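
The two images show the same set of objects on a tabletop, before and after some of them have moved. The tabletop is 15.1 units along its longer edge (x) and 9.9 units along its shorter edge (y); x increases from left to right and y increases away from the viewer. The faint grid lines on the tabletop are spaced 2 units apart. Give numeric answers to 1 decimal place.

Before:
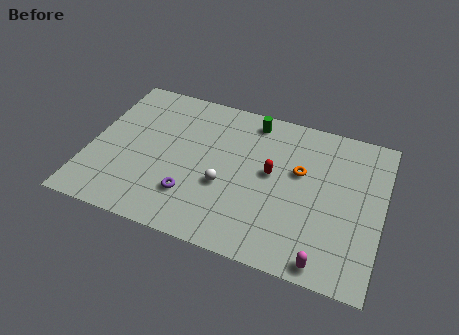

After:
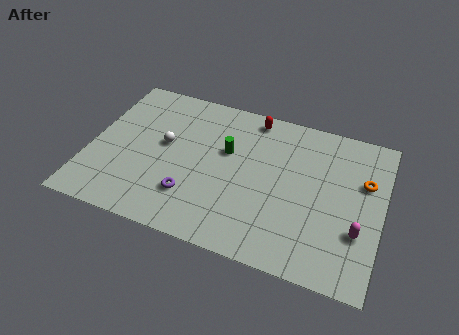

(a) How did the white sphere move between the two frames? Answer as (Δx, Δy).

(-3.3, 1.7)

The white sphere was at about (7.1, 3.8) and moved to about (3.8, 5.5).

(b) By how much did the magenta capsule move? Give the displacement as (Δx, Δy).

(1.5, 2.3)

From the two frames, the magenta capsule sits at roughly (12.5, 0.9) before and (14.0, 3.2) after.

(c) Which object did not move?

the purple torus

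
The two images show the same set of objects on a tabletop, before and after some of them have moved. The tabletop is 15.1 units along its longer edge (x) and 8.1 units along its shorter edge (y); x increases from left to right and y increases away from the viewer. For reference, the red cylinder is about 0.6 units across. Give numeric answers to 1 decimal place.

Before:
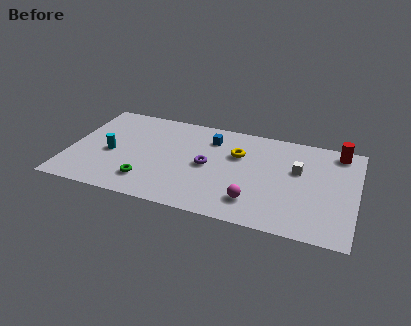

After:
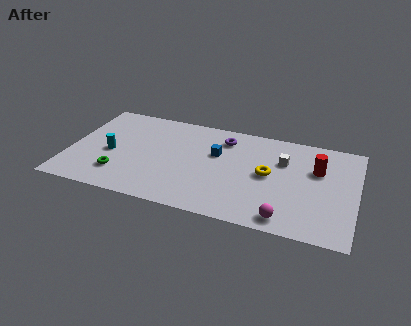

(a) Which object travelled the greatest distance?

the purple torus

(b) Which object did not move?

the cyan cylinder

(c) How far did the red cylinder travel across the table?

2.1

The red cylinder was near (14.0, 7.1) before and (13.0, 5.3) after, so it travelled √(1.0² + 1.8²) ≈ 2.1 units.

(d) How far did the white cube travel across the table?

0.9

From (12.0, 5.0) to (11.2, 5.5), the white cube covered √(0.8² + 0.5²) ≈ 0.9 units.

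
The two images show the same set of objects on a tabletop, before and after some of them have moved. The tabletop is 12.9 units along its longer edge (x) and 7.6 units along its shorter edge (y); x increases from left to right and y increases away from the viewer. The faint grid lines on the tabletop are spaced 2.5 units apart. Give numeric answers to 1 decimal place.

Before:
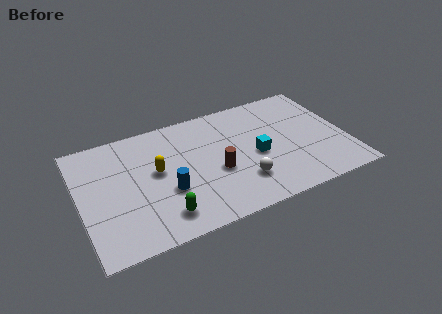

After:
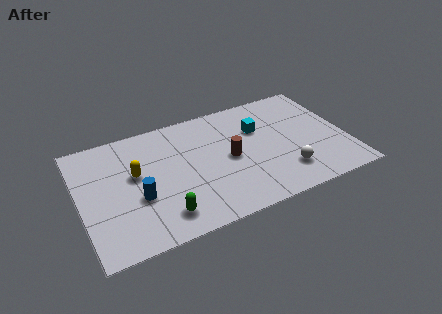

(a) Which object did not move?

the green capsule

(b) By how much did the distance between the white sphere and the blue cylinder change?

+3.5

The distance was about 3.6 in the first image and 7.1 in the second, so they moved 3.5 units further apart.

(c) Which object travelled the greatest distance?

the white sphere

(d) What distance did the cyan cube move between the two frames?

1.7

The cyan cube was near (8.5, 3.4) before and (8.8, 5.1) after, so it travelled √(0.3² + 1.7²) ≈ 1.7 units.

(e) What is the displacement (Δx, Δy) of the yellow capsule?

(-1.0, 0.2)

The yellow capsule started near (3.7, 4.2) and ended near (2.7, 4.4).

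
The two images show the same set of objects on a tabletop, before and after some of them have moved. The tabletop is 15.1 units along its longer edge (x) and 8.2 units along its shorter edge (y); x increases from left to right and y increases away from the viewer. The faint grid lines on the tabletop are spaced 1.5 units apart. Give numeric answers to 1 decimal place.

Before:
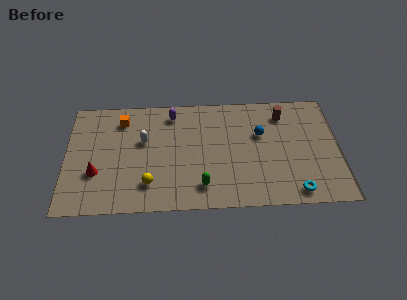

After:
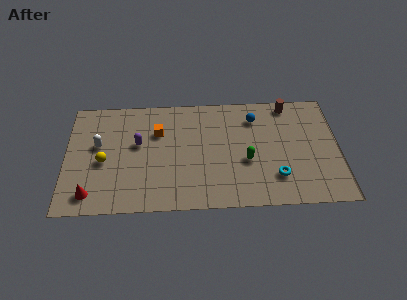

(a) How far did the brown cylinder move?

0.8

From (12.1, 6.6) to (12.4, 7.3), the brown cylinder covered √(0.3² + 0.7²) ≈ 0.8 units.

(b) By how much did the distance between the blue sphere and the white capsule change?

+2.3

The distance was about 6.5 in the first image and 8.8 in the second, so they moved 2.3 units further apart.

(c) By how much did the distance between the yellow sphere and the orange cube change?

-1.3

They were about 4.9 units apart before and 3.6 after — 1.3 units closer together.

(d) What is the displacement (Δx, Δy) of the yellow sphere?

(-2.5, 1.7)

From the two frames, the yellow sphere sits at roughly (4.6, 1.9) before and (2.1, 3.6) after.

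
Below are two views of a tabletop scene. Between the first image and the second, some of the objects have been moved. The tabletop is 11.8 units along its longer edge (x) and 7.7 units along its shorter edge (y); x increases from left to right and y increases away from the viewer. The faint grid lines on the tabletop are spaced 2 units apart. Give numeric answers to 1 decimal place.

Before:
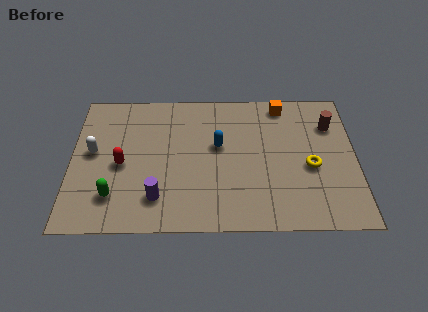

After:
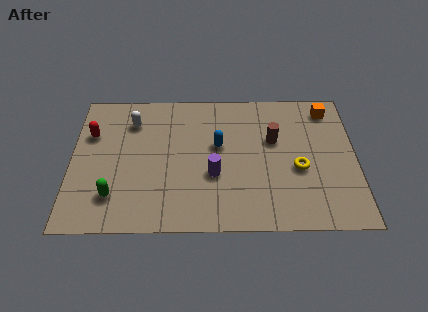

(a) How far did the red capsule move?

2.1

The red capsule moved from about (2.1, 3.5) to (0.8, 5.2), a distance of √(1.3² + 1.7²) ≈ 2.1.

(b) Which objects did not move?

the green capsule and the blue capsule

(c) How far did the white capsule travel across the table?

2.3

From (0.9, 4.2) to (2.5, 5.9), the white capsule covered √(1.6² + 1.7²) ≈ 2.3 units.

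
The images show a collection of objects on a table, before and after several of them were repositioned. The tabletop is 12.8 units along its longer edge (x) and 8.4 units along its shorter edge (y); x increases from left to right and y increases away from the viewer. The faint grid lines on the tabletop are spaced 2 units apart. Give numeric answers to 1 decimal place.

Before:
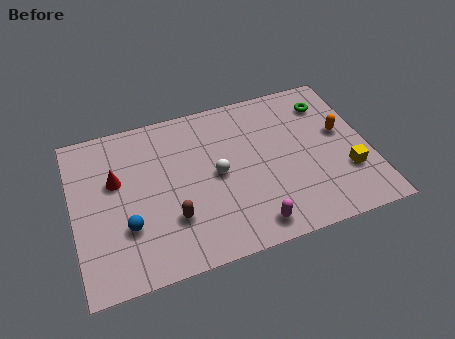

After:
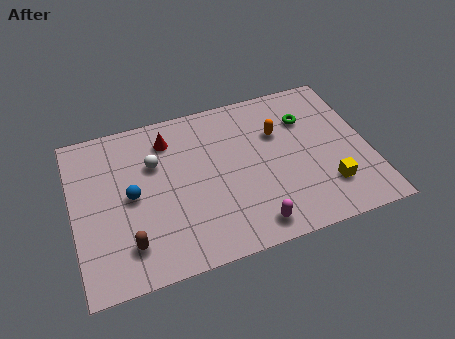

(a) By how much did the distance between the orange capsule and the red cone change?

-5.0

They were about 9.8 units apart before and 4.8 after — 5.0 units closer together.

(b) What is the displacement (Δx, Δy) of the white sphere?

(-2.6, 1.4)

From the two frames, the white sphere sits at roughly (6.2, 4.2) before and (3.6, 5.6) after.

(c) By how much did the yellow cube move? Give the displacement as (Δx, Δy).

(-0.9, -0.5)

The yellow cube started near (11.7, 2.6) and ended near (10.8, 2.1).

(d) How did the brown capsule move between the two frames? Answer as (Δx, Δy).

(-1.9, -0.7)

The brown capsule was at about (4.1, 2.5) and moved to about (2.2, 1.8).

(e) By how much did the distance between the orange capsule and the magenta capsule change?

-0.9

They were about 5.7 units apart before and 4.8 after — 0.9 units closer together.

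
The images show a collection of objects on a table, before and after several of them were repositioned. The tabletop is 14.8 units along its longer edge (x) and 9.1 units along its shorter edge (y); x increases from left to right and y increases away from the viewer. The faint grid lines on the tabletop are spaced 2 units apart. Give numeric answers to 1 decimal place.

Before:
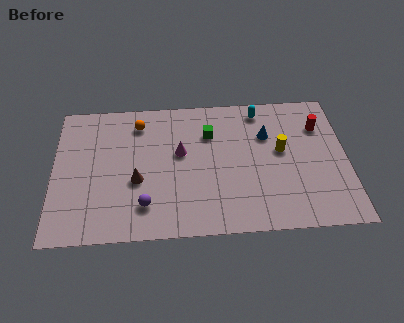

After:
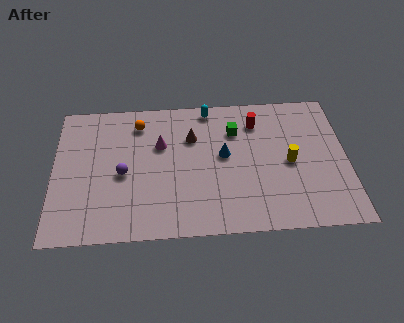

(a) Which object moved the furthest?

the brown cone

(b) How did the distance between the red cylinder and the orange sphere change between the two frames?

-3.2

They were about 9.2 units apart before and 6.0 after — 3.2 units closer together.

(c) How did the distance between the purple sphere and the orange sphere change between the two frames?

-2.0

They were about 5.4 units apart before and 3.4 after — 2.0 units closer together.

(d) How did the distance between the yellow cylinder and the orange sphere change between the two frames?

+0.6

They were about 7.6 units apart before and 8.2 after — 0.6 units further apart.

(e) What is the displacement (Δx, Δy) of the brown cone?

(2.8, 2.7)

The brown cone started near (4.2, 3.6) and ended near (7.0, 6.3).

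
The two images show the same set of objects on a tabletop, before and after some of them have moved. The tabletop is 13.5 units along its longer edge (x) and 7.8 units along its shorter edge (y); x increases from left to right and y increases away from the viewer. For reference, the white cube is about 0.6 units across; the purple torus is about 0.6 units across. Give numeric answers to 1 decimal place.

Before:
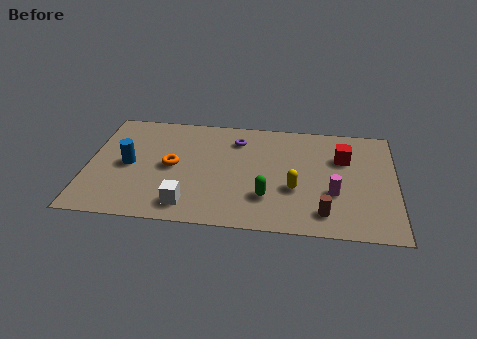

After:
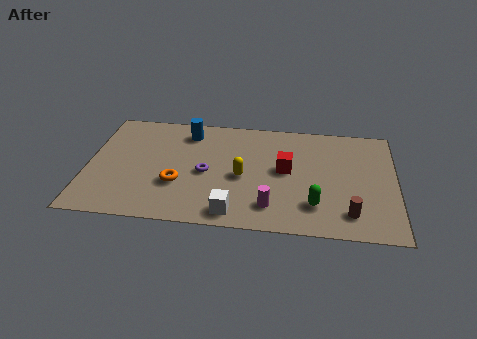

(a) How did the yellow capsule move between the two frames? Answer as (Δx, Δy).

(-2.3, 0.6)

The yellow capsule started near (9.1, 2.9) and ended near (6.8, 3.5).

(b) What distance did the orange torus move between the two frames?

1.2

The orange torus was near (3.7, 3.9) before and (4.0, 2.7) after, so it travelled √(0.3² + 1.2²) ≈ 1.2 units.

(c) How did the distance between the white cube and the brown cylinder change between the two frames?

-0.9

They were about 5.9 units apart before and 5.0 after — 0.9 units closer together.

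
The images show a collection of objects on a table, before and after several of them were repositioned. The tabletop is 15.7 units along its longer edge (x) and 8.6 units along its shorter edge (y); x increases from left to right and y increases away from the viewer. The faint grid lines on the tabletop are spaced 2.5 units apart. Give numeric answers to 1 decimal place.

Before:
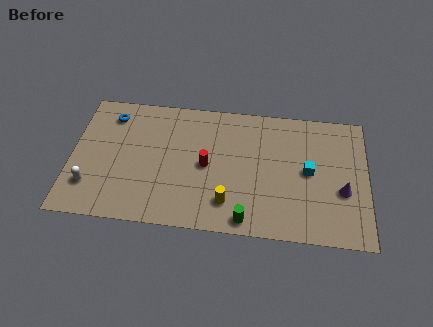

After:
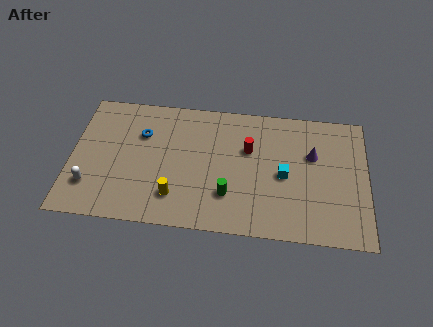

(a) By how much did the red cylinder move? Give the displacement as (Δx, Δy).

(2.2, 1.3)

The red cylinder was at about (7.2, 4.2) and moved to about (9.4, 5.5).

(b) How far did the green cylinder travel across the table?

1.8

From (9.4, 0.9) to (8.4, 2.4), the green cylinder covered √(1.0² + 1.5²) ≈ 1.8 units.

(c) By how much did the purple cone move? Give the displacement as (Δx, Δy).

(-1.6, 2.2)

The purple cone was at about (14.4, 3.3) and moved to about (12.8, 5.5).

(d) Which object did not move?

the white capsule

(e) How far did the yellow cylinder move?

2.8

The yellow cylinder was near (8.4, 1.9) before and (5.6, 2.0) after, so it travelled √(2.8² + 0.1²) ≈ 2.8 units.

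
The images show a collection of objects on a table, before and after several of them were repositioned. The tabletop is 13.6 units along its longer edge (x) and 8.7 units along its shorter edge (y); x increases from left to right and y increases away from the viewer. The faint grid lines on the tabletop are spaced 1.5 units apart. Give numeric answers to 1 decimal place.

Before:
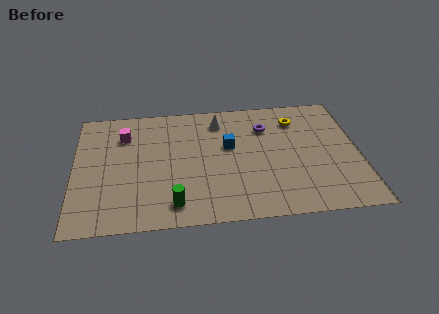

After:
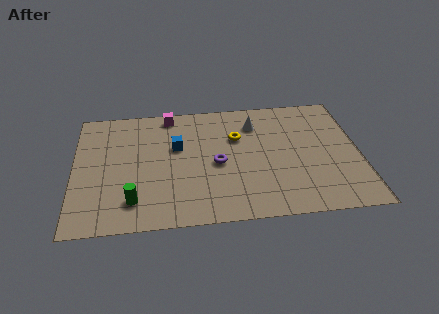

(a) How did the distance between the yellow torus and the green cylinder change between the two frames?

-1.7

They were about 8.1 units apart before and 6.4 after — 1.7 units closer together.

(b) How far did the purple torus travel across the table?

3.4

The purple torus moved from about (9.2, 6.4) to (6.8, 4.0), a distance of √(2.4² + 2.4²) ≈ 3.4.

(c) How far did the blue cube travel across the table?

2.5

From (7.4, 5.2) to (4.9, 5.4), the blue cube covered √(2.5² + 0.2²) ≈ 2.5 units.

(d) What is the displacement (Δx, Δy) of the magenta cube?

(2.2, 1.3)

The magenta cube was at about (2.4, 6.5) and moved to about (4.6, 7.8).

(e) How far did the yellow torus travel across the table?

3.1

The yellow torus moved from about (10.7, 6.8) to (7.8, 5.8), a distance of √(2.9² + 1.0²) ≈ 3.1.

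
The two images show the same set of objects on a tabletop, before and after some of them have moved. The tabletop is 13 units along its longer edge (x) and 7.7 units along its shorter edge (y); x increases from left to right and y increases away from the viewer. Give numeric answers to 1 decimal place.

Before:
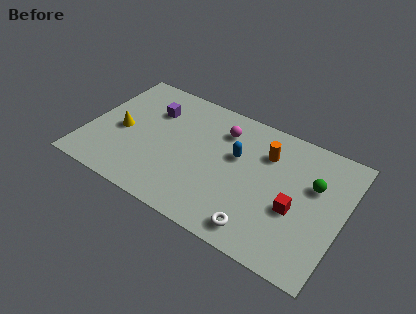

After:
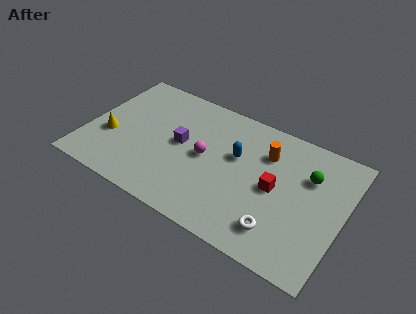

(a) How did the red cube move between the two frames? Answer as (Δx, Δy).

(-1.1, 0.7)

The red cube started near (10.7, 3.1) and ended near (9.6, 3.8).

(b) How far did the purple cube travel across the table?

2.2

From (3.0, 5.5) to (4.7, 4.1), the purple cube covered √(1.7² + 1.4²) ≈ 2.2 units.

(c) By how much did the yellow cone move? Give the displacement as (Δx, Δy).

(-0.5, -0.6)

The yellow cone was at about (1.7, 3.5) and moved to about (1.2, 2.9).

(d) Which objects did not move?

the orange cylinder and the blue capsule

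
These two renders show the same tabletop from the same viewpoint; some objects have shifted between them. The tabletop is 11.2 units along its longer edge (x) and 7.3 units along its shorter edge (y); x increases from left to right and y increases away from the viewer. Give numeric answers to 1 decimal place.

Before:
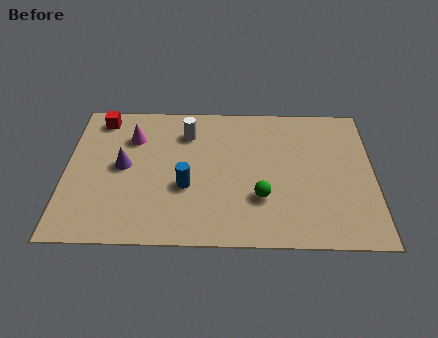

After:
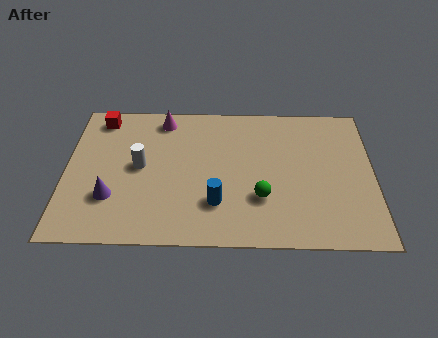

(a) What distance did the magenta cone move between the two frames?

1.5

The magenta cone moved from about (2.4, 5.3) to (3.5, 6.3), a distance of √(1.1² + 1.0²) ≈ 1.5.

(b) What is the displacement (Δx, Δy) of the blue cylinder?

(1.1, -0.8)

The blue cylinder started near (4.4, 2.8) and ended near (5.5, 2.0).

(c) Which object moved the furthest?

the white cylinder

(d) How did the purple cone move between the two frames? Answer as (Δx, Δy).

(-0.4, -1.6)

The purple cone was at about (2.1, 3.8) and moved to about (1.7, 2.2).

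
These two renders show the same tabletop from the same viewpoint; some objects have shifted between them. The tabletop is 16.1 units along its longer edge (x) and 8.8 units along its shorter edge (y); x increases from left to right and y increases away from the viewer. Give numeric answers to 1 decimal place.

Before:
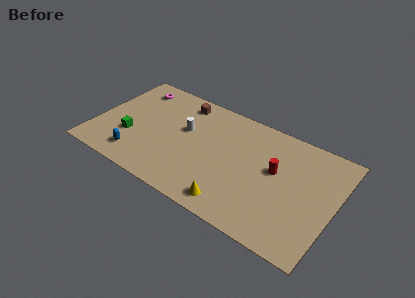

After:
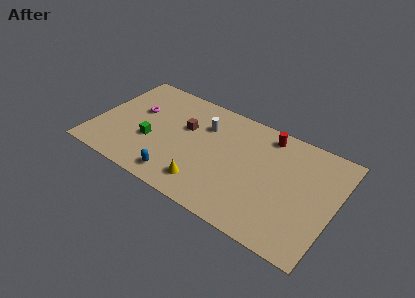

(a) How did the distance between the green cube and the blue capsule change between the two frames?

+1.4

They were about 1.6 units apart before and 3.0 after — 1.4 units further apart.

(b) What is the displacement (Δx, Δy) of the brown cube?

(0.6, -2.0)

The brown cube started near (5.3, 7.5) and ended near (5.9, 5.5).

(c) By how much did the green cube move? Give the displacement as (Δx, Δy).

(1.4, 0.3)

The green cube started near (2.5, 3.0) and ended near (3.9, 3.3).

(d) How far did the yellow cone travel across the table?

2.1

From (9.9, 1.2) to (7.9, 1.7), the yellow cone covered √(2.0² + 0.5²) ≈ 2.1 units.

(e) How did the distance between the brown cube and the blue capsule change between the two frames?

-2.1

They were about 6.3 units apart before and 4.2 after — 2.1 units closer together.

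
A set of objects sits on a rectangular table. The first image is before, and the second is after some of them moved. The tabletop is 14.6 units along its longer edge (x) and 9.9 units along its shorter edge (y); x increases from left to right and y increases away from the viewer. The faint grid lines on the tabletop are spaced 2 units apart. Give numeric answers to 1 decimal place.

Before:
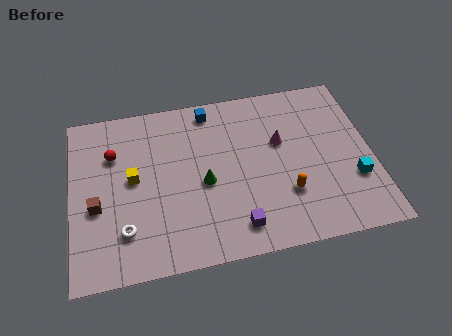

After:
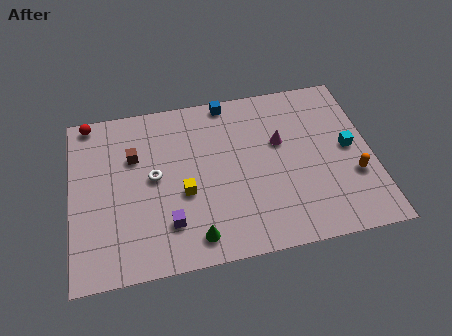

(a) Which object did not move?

the magenta cone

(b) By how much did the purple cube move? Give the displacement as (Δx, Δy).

(-3.2, 0.8)

The purple cube was at about (7.8, 1.6) and moved to about (4.6, 2.4).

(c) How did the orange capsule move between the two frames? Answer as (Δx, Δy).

(3.3, 0.4)

The orange capsule was at about (10.3, 3.0) and moved to about (13.6, 3.4).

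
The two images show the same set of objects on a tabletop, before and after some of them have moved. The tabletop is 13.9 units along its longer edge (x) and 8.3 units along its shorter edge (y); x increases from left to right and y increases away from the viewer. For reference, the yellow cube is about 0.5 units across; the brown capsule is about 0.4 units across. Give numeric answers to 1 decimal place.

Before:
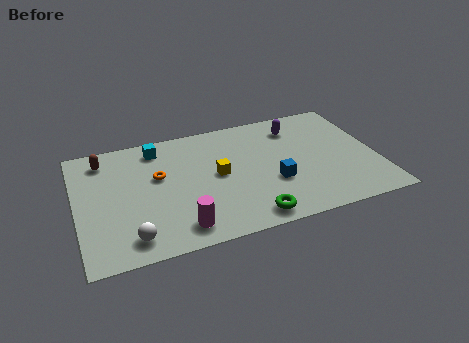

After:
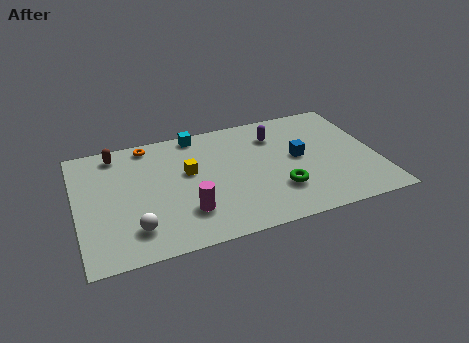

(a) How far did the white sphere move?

0.5

The white sphere was near (2.3, 1.3) before and (2.5, 1.8) after, so it travelled √(0.2² + 0.5²) ≈ 0.5 units.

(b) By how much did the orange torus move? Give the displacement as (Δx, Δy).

(-0.3, 2.4)

The orange torus started near (3.8, 5.0) and ended near (3.5, 7.4).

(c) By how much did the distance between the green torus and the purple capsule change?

-2.3

They were about 6.2 units apart before and 3.9 after — 2.3 units closer together.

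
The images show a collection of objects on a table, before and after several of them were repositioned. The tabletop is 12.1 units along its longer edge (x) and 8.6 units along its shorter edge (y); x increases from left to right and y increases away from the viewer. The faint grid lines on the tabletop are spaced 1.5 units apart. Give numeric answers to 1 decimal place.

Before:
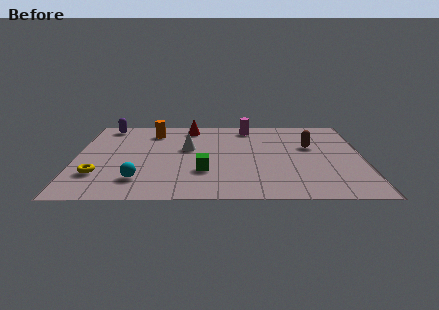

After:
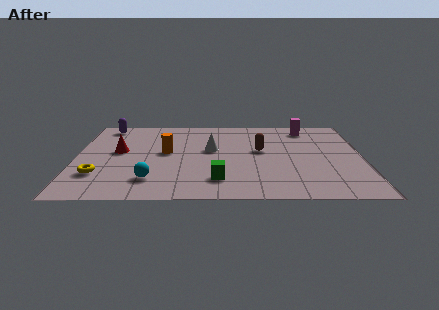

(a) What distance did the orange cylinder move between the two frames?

2.3

From (3.2, 6.9) to (3.8, 4.7), the orange cylinder covered √(0.6² + 2.2²) ≈ 2.3 units.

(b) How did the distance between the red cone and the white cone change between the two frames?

+1.6

They were about 2.3 units apart before and 3.9 after — 1.6 units further apart.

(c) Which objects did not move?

the yellow torus and the purple capsule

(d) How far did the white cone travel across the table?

1.0

The white cone moved from about (4.7, 5.1) to (5.7, 5.0), a distance of √(1.0² + 0.1²) ≈ 1.0.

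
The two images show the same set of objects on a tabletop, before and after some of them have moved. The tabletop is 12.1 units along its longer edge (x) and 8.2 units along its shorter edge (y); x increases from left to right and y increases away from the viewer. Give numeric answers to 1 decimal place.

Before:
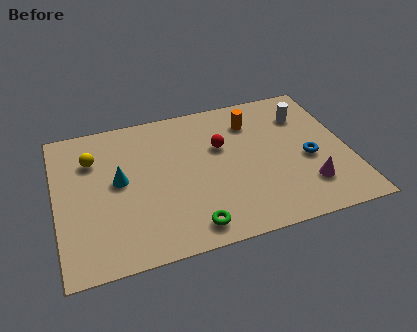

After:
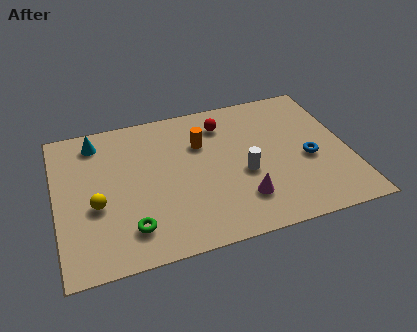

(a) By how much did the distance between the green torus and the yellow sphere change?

-4.0

Before: roughly 6.1 units apart; after: 2.1. That's 4.0 units closer together.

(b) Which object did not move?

the blue torus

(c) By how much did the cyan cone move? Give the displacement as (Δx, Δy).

(-0.8, 2.5)

The cyan cone started near (2.6, 4.4) and ended near (1.8, 6.9).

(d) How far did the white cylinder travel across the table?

3.9

From (10.5, 6.1) to (7.7, 3.4), the white cylinder covered √(2.8² + 2.7²) ≈ 3.9 units.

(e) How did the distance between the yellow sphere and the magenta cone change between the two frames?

-3.4

Before: roughly 9.4 units apart; after: 6.0. That's 3.4 units closer together.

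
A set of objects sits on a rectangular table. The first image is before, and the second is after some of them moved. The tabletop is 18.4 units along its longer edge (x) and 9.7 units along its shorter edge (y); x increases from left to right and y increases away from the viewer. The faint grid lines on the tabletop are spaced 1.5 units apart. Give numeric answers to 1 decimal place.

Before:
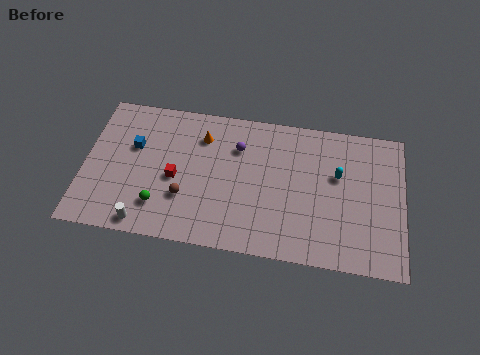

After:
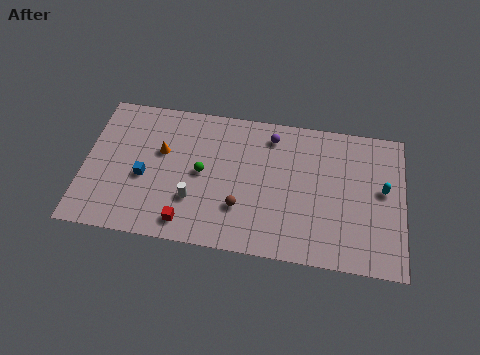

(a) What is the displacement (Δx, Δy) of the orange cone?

(-2.3, -1.4)

From the two frames, the orange cone sits at roughly (6.7, 7.4) before and (4.4, 6.0) after.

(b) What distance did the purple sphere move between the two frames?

2.2

The purple sphere was near (8.8, 7.0) before and (10.7, 8.1) after, so it travelled √(1.9² + 1.1²) ≈ 2.2 units.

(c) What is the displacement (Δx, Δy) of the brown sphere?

(3.2, -0.2)

From the two frames, the brown sphere sits at roughly (5.9, 3.1) before and (9.1, 2.9) after.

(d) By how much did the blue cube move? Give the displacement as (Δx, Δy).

(0.7, -2.0)

From the two frames, the blue cube sits at roughly (2.8, 6.1) before and (3.5, 4.1) after.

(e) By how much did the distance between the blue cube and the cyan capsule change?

+2.0

The distance was about 11.8 in the first image and 13.8 in the second, so they moved 2.0 units further apart.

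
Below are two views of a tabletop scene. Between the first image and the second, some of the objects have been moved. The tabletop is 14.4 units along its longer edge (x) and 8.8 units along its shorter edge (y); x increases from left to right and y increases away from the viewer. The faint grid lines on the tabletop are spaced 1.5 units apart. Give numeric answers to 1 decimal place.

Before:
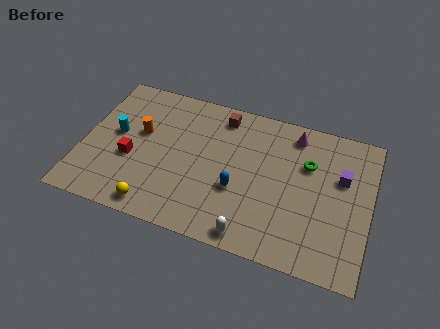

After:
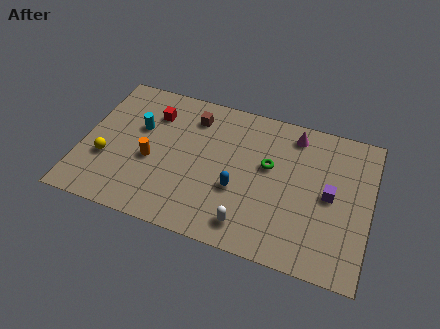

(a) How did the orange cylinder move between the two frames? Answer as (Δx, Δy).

(0.7, -1.5)

The orange cylinder was at about (2.8, 5.2) and moved to about (3.5, 3.7).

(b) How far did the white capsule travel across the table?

0.5

The white capsule moved from about (8.8, 0.9) to (8.6, 1.4), a distance of √(0.2² + 0.5²) ≈ 0.5.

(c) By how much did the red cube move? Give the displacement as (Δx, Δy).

(0.8, 3.1)

From the two frames, the red cube sits at roughly (2.5, 3.5) before and (3.3, 6.6) after.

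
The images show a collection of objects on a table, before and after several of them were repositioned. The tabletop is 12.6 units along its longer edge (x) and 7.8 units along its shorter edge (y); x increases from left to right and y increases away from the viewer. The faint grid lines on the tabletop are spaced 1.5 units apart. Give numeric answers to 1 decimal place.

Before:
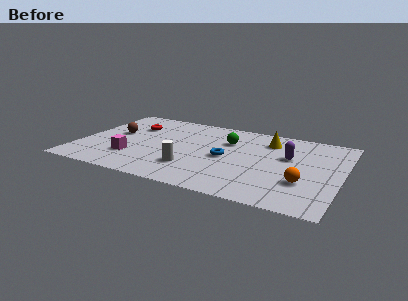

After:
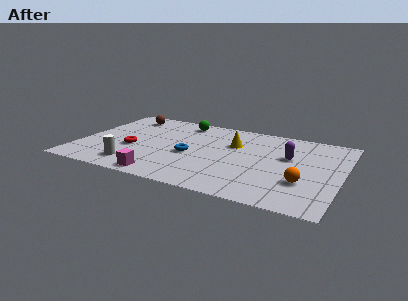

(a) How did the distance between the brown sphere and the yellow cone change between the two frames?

-1.8

They were about 7.5 units apart before and 5.7 after — 1.8 units closer together.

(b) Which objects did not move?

the orange sphere and the purple capsule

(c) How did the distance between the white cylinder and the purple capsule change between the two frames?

+2.7

The distance was about 5.2 in the first image and 7.9 in the second, so they moved 2.7 units further apart.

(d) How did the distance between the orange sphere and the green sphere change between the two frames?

+2.7

The distance was about 4.9 in the first image and 7.6 in the second, so they moved 2.7 units further apart.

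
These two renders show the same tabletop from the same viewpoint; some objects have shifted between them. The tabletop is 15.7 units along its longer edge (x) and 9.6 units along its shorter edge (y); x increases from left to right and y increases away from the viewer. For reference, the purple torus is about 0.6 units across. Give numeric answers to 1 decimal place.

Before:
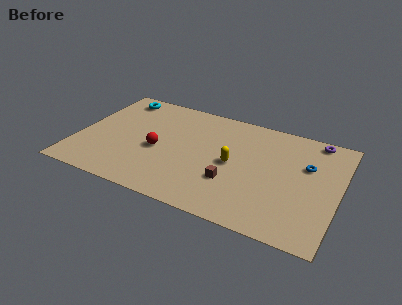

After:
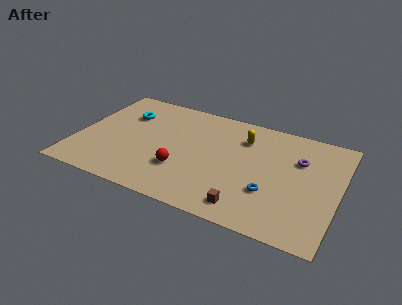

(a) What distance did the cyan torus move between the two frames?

1.7

The cyan torus moved from about (1.9, 8.3) to (2.6, 6.8), a distance of √(0.7² + 1.5²) ≈ 1.7.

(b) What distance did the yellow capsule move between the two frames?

2.5

The yellow capsule moved from about (9.4, 4.7) to (9.8, 7.2), a distance of √(0.4² + 2.5²) ≈ 2.5.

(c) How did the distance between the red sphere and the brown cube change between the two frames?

-0.3

Before: roughly 4.7 units apart; after: 4.4. That's 0.3 units closer together.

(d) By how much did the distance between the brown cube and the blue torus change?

-3.1

They were about 5.2 units apart before and 2.1 after — 3.1 units closer together.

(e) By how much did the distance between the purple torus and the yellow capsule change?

-2.6

Before: roughly 6.1 units apart; after: 3.5. That's 2.6 units closer together.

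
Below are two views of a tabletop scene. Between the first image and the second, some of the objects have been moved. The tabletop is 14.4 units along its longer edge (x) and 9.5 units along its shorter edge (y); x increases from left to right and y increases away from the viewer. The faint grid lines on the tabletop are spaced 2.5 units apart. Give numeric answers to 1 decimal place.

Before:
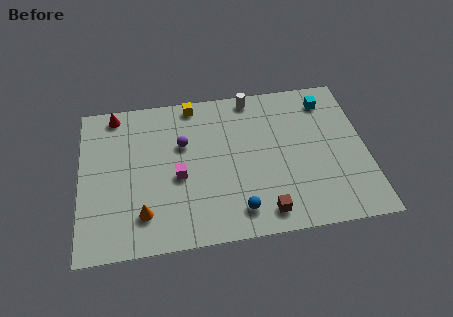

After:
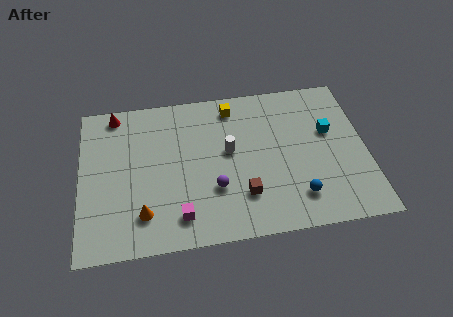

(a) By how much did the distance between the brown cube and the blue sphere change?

+1.4

They were about 1.3 units apart before and 2.7 after — 1.4 units further apart.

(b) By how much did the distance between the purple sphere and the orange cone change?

-0.8

Before: roughly 4.5 units apart; after: 3.7. That's 0.8 units closer together.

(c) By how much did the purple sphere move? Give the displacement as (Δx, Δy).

(1.5, -3.0)

The purple sphere was at about (5.2, 6.1) and moved to about (6.7, 3.1).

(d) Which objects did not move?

the orange cone and the red cone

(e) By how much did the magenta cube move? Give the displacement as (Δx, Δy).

(0.0, -2.4)

The magenta cube was at about (4.9, 4.1) and moved to about (4.9, 1.7).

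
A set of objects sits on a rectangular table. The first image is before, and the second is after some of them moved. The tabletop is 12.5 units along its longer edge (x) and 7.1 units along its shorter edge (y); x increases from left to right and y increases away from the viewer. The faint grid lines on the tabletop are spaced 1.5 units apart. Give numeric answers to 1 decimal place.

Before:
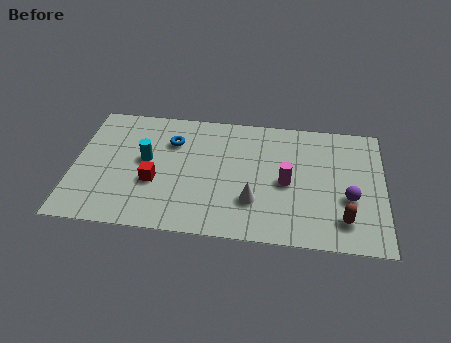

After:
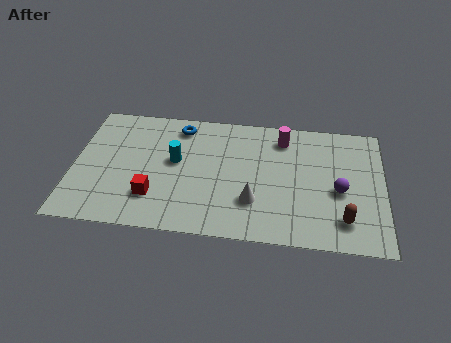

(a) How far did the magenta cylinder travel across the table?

2.5

The magenta cylinder was near (8.6, 3.3) before and (8.4, 5.8) after, so it travelled √(0.2² + 2.5²) ≈ 2.5 units.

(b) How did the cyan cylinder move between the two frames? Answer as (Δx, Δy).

(1.2, 0.1)

The cyan cylinder started near (2.9, 3.9) and ended near (4.1, 4.0).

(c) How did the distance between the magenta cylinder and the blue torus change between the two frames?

-0.8

The distance was about 5.0 in the first image and 4.2 in the second, so they moved 0.8 units closer together.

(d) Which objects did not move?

the brown capsule and the white cone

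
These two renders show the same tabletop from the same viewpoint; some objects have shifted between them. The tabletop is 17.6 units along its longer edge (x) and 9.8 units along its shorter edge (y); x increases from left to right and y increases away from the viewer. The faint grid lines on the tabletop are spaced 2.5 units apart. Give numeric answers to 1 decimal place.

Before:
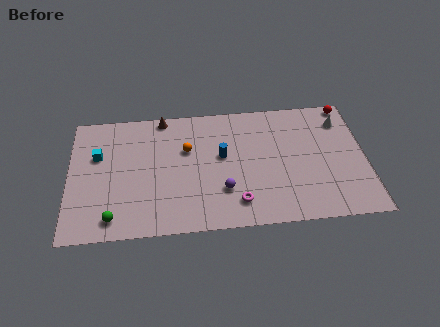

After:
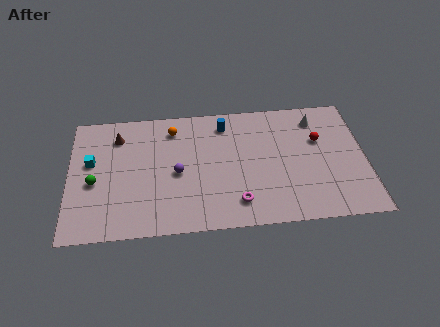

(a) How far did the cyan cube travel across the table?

0.6

The cyan cube was near (1.7, 6.3) before and (1.3, 5.8) after, so it travelled √(0.4² + 0.5²) ≈ 0.6 units.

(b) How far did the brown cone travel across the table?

3.0

The brown cone moved from about (5.6, 9.0) to (2.9, 7.7), a distance of √(2.7² + 1.3²) ≈ 3.0.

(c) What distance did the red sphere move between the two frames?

3.2

The red sphere moved from about (16.7, 9.0) to (14.9, 6.3), a distance of √(1.8² + 2.7²) ≈ 3.2.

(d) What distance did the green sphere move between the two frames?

3.0

The green sphere was near (2.6, 1.4) before and (1.5, 4.2) after, so it travelled √(1.1² + 2.8²) ≈ 3.0 units.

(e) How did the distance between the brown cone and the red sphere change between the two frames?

+1.0

They were about 11.1 units apart before and 12.1 after — 1.0 units further apart.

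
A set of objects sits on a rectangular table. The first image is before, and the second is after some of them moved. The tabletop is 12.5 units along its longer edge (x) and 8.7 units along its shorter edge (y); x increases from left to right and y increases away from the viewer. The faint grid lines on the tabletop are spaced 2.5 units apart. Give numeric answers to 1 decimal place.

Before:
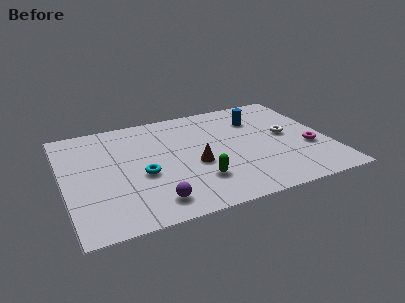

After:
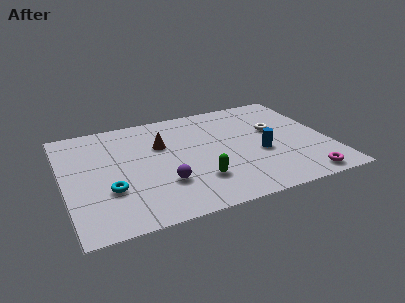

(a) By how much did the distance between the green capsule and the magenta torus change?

-0.5

Before: roughly 5.5 units apart; after: 5.0. That's 0.5 units closer together.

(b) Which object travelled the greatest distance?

the blue cylinder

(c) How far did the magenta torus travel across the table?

2.4

The magenta torus was near (11.5, 3.2) before and (10.9, 0.9) after, so it travelled √(0.6² + 2.3²) ≈ 2.4 units.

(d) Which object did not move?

the green capsule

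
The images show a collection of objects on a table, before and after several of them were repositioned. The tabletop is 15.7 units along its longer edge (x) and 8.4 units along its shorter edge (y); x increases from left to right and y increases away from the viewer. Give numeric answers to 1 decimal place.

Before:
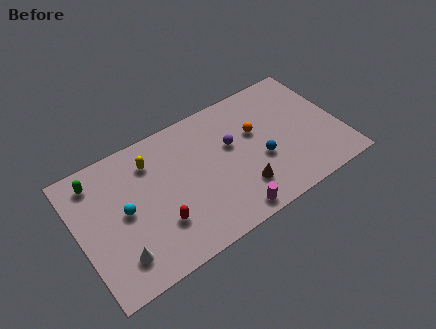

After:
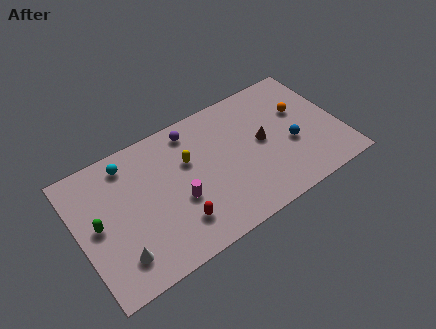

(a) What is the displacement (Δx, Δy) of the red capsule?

(1.0, -0.5)

The red capsule was at about (4.5, 2.5) and moved to about (5.5, 2.0).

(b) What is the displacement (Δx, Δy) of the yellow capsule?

(2.1, -1.1)

From the two frames, the yellow capsule sits at roughly (4.6, 6.5) before and (6.7, 5.4) after.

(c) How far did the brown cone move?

2.9

The brown cone moved from about (9.4, 2.1) to (11.1, 4.4), a distance of √(1.7² + 2.3²) ≈ 2.9.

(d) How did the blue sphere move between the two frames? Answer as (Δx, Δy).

(1.9, 0.1)

The blue sphere started near (10.8, 3.3) and ended near (12.7, 3.4).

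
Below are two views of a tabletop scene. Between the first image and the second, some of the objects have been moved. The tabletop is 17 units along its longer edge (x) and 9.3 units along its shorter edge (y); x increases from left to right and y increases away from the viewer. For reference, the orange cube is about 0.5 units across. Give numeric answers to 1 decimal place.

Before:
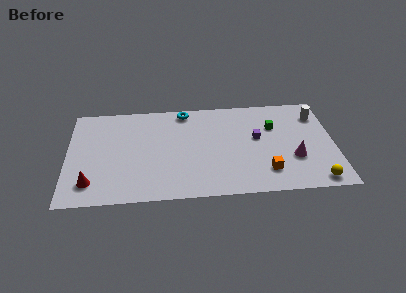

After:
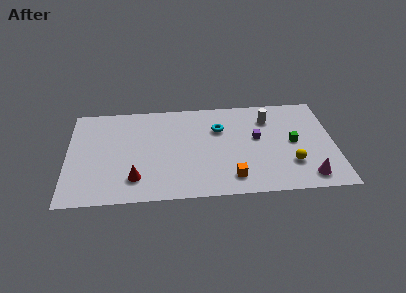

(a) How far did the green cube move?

2.0

From (13.2, 6.3) to (14.4, 4.7), the green cube covered √(1.2² + 1.6²) ≈ 2.0 units.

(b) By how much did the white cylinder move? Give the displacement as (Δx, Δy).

(-3.1, -0.1)

From the two frames, the white cylinder sits at roughly (16.0, 7.2) before and (12.9, 7.1) after.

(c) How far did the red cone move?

2.8

The red cone moved from about (1.5, 1.9) to (4.3, 2.1), a distance of √(2.8² + 0.2²) ≈ 2.8.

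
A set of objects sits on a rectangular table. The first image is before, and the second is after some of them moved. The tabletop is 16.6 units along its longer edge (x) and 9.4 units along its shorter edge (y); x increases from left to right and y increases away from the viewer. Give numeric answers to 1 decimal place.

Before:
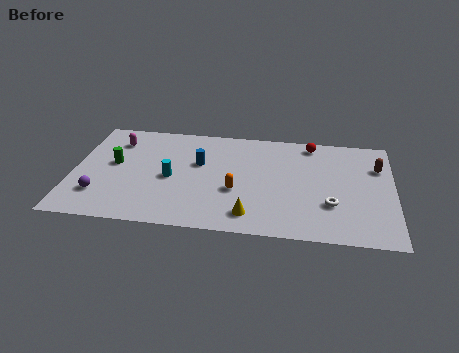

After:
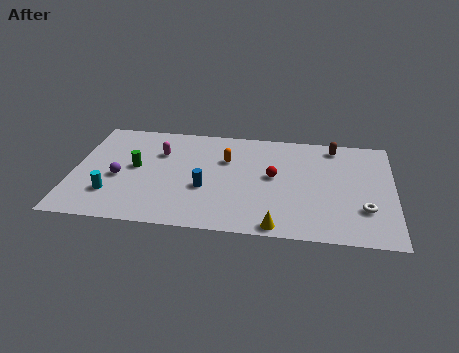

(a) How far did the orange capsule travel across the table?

2.8

The orange capsule was near (8.5, 3.6) before and (7.9, 6.3) after, so it travelled √(0.6² + 2.7²) ≈ 2.8 units.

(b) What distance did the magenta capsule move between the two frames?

2.4

The magenta capsule was near (2.1, 7.3) before and (4.4, 6.5) after, so it travelled √(2.3² + 0.8²) ≈ 2.4 units.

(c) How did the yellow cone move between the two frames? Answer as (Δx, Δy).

(1.4, -0.8)

From the two frames, the yellow cone sits at roughly (9.3, 1.6) before and (10.7, 0.8) after.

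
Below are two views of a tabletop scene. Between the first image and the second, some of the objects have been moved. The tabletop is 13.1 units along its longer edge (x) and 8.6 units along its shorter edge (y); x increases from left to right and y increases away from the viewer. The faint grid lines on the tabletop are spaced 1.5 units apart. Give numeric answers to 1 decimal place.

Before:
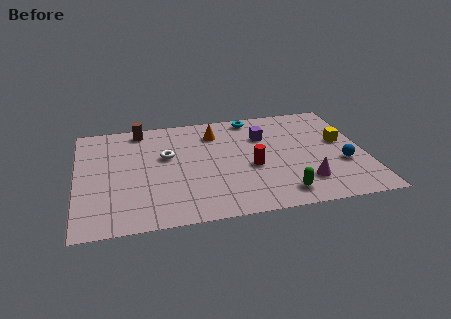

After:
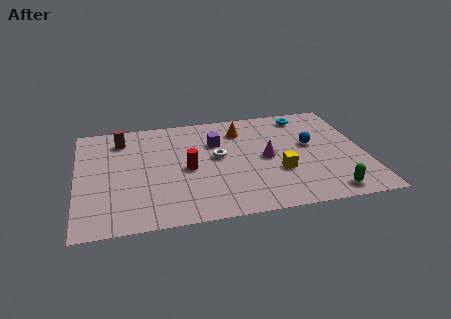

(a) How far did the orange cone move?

1.2

The orange cone moved from about (6.4, 6.7) to (7.6, 6.7), a distance of √(1.2² + 0.0²) ≈ 1.2.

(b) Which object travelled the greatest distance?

the yellow cube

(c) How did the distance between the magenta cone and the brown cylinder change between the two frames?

-2.1

Before: roughly 9.1 units apart; after: 7.0. That's 2.1 units closer together.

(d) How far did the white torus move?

2.4

The white torus moved from about (4.1, 5.2) to (6.4, 4.7), a distance of √(2.3² + 0.5²) ≈ 2.4.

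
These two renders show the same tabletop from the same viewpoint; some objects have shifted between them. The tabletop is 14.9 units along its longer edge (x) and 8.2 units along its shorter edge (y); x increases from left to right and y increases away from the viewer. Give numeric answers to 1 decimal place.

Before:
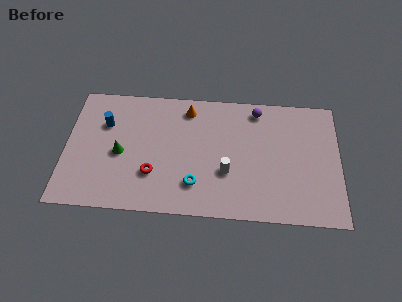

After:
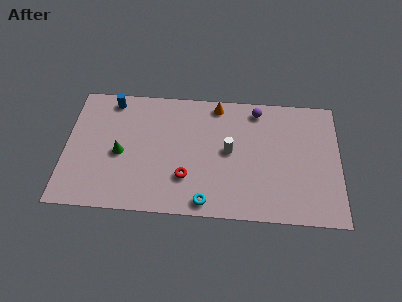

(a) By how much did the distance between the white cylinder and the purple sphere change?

-1.3

The distance was about 4.5 in the first image and 3.2 in the second, so they moved 1.3 units closer together.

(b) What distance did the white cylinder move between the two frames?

1.4

The white cylinder was near (8.8, 2.9) before and (8.9, 4.3) after, so it travelled √(0.1² + 1.4²) ≈ 1.4 units.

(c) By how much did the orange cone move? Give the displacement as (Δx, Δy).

(1.6, 0.4)

The orange cone started near (6.6, 6.9) and ended near (8.2, 7.3).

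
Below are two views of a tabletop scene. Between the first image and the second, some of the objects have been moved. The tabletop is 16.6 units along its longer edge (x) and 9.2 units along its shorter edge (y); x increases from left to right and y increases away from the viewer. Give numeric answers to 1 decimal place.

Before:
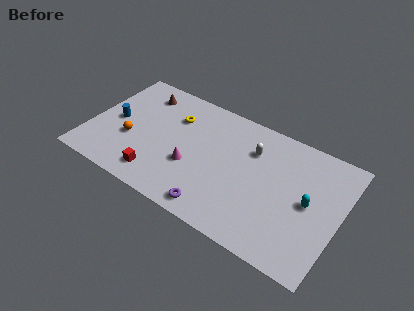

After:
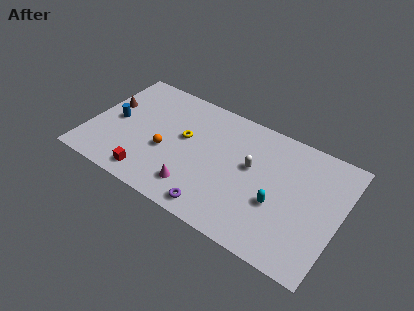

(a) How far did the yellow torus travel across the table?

1.6

From (5.3, 6.6) to (6.2, 5.3), the yellow torus covered √(0.9² + 1.3²) ≈ 1.6 units.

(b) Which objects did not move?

the blue cylinder and the purple torus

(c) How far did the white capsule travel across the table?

1.3

The white capsule moved from about (10.6, 6.6) to (10.7, 5.3), a distance of √(0.1² + 1.3²) ≈ 1.3.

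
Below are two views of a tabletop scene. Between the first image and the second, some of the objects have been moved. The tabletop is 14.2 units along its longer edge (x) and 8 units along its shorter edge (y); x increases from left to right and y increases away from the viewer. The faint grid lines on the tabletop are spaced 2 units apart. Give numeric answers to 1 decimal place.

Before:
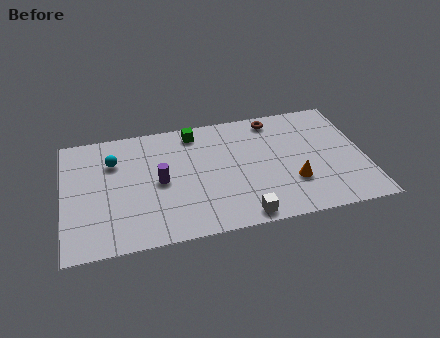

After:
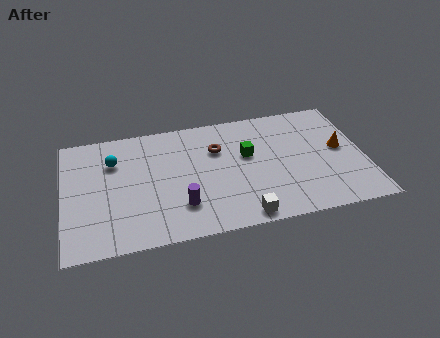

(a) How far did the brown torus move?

3.2

The brown torus was near (10.1, 7.0) before and (7.3, 5.5) after, so it travelled √(2.8² + 1.5²) ≈ 3.2 units.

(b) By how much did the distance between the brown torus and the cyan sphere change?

-2.9

Before: roughly 7.8 units apart; after: 4.9. That's 2.9 units closer together.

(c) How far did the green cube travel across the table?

3.2

The green cube moved from about (6.3, 6.9) to (8.7, 4.8), a distance of √(2.4² + 2.1²) ≈ 3.2.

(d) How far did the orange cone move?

3.0

The orange cone was near (10.7, 2.5) before and (13.1, 4.3) after, so it travelled √(2.4² + 1.8²) ≈ 3.0 units.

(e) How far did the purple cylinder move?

2.0

The purple cylinder was near (4.5, 3.9) before and (5.4, 2.1) after, so it travelled √(0.9² + 1.8²) ≈ 2.0 units.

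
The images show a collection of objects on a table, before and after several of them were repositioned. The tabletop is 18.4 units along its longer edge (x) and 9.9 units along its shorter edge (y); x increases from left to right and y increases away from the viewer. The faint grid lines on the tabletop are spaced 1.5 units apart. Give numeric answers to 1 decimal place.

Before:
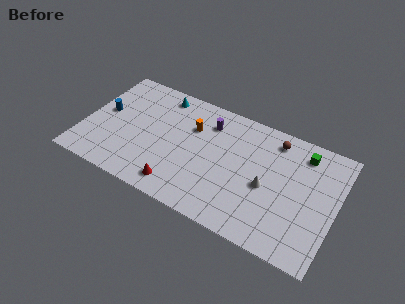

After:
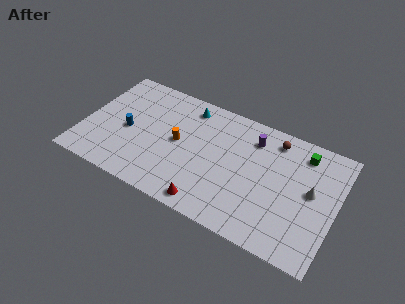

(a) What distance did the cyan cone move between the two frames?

2.1

From (5.1, 8.6) to (7.2, 8.4), the cyan cone covered √(2.1² + 0.2²) ≈ 2.1 units.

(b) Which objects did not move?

the brown sphere and the green cube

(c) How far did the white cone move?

3.3

From (13.5, 4.4) to (16.6, 5.4), the white cone covered √(3.1² + 1.0²) ≈ 3.3 units.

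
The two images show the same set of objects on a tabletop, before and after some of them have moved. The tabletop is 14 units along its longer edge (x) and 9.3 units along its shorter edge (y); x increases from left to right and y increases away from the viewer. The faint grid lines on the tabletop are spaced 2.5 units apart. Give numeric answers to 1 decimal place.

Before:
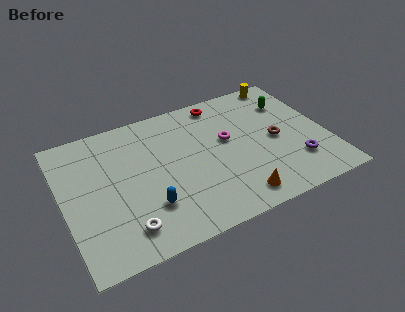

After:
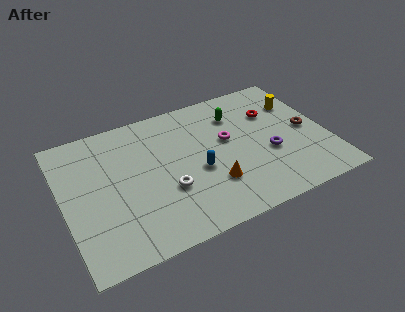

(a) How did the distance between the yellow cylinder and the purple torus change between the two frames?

-2.5

Before: roughly 6.1 units apart; after: 3.6. That's 2.5 units closer together.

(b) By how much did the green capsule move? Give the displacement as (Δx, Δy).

(-2.9, 0.2)

The green capsule started near (12.4, 6.8) and ended near (9.5, 7.0).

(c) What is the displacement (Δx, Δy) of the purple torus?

(-1.3, 1.2)

The purple torus started near (12.1, 2.4) and ended near (10.8, 3.6).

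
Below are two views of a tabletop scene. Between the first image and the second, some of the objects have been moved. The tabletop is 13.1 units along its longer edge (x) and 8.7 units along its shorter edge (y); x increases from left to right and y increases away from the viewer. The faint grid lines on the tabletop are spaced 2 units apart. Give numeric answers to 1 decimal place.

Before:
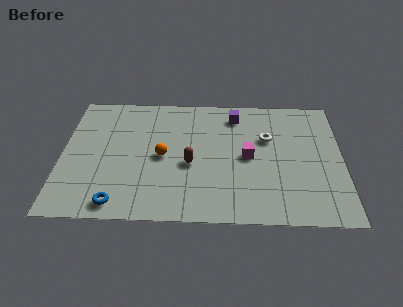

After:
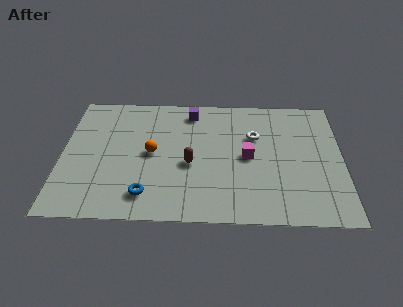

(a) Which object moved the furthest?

the purple cube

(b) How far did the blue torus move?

1.4

The blue torus moved from about (2.7, 1.0) to (4.0, 1.6), a distance of √(1.3² + 0.6²) ≈ 1.4.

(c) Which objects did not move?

the magenta cube and the brown capsule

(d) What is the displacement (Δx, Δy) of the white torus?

(-0.6, 0.1)

From the two frames, the white torus sits at roughly (9.6, 5.6) before and (9.0, 5.7) after.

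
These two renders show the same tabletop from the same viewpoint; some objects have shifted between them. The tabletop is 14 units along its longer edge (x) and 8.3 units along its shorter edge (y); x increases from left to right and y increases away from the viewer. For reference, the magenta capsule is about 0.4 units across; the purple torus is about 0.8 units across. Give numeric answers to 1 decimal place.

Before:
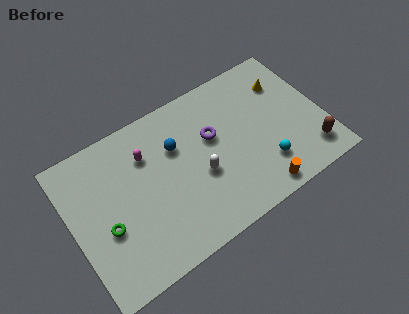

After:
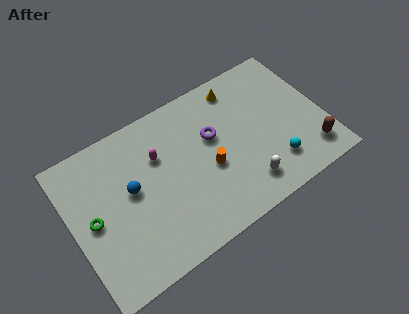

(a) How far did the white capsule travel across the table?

2.8

From (7.0, 3.4) to (9.2, 1.6), the white capsule covered √(2.2² + 1.8²) ≈ 2.8 units.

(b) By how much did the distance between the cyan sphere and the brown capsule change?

-0.5

Before: roughly 2.5 units apart; after: 2.0. That's 0.5 units closer together.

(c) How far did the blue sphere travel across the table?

2.9

From (6.0, 5.6) to (3.3, 4.6), the blue sphere covered √(2.7² + 1.0²) ≈ 2.9 units.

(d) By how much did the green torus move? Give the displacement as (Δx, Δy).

(-0.6, 0.8)

The green torus was at about (1.7, 3.3) and moved to about (1.1, 4.1).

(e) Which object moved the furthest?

the orange cylinder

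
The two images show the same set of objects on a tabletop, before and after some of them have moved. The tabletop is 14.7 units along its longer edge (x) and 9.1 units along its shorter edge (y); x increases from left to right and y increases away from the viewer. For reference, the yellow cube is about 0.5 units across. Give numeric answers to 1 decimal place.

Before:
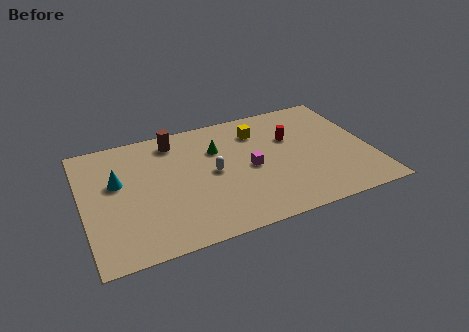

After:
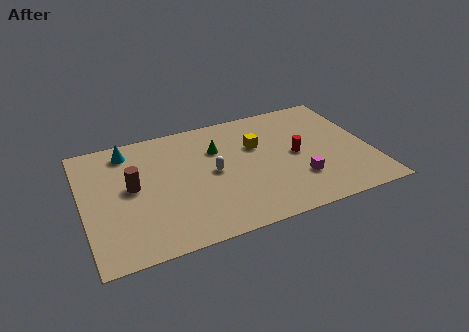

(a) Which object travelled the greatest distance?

the brown cylinder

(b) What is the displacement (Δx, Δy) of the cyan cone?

(0.7, 2.2)

The cyan cone started near (1.8, 5.5) and ended near (2.5, 7.7).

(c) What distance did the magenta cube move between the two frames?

2.9

From (8.5, 4.3) to (10.8, 2.6), the magenta cube covered √(2.3² + 1.7²) ≈ 2.9 units.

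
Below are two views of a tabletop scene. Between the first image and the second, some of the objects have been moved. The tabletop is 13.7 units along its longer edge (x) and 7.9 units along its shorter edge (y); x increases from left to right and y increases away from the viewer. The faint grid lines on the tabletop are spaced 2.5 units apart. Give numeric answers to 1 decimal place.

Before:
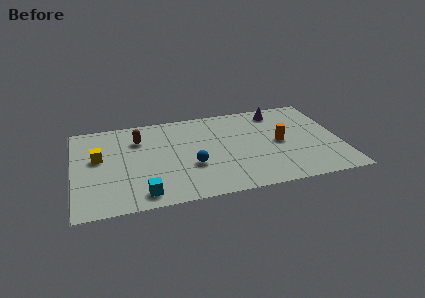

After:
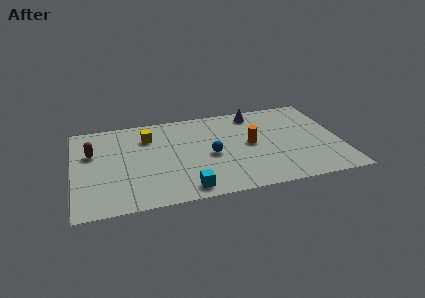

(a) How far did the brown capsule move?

2.5

The brown capsule was near (3.4, 5.8) before and (1.0, 5.1) after, so it travelled √(2.4² + 0.7²) ≈ 2.5 units.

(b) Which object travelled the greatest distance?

the yellow cube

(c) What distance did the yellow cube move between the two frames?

2.9

The yellow cube was near (1.3, 4.6) before and (3.9, 5.9) after, so it travelled √(2.6² + 1.3²) ≈ 2.9 units.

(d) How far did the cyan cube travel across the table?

2.2

The cyan cube moved from about (3.4, 1.1) to (5.6, 1.0), a distance of √(2.2² + 0.1²) ≈ 2.2.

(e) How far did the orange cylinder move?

1.5

From (10.6, 3.9) to (9.1, 4.1), the orange cylinder covered √(1.5² + 0.2²) ≈ 1.5 units.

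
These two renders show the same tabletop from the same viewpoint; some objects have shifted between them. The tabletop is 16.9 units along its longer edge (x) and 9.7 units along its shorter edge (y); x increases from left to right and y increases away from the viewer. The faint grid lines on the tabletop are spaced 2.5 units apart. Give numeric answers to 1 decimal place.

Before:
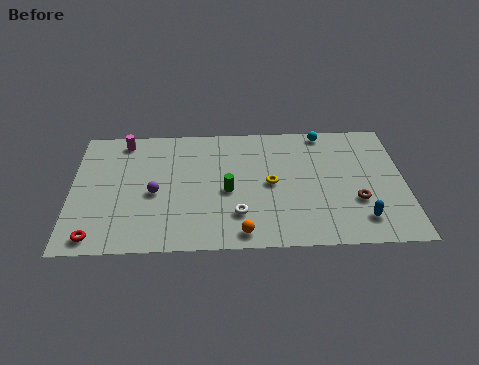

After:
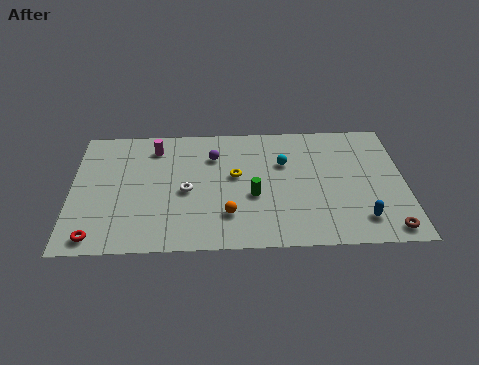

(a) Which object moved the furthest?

the purple sphere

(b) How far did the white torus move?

3.2

The white torus was near (8.4, 2.5) before and (5.8, 4.4) after, so it travelled √(2.6² + 1.9²) ≈ 3.2 units.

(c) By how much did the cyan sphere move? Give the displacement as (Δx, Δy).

(-2.1, -2.4)

The cyan sphere was at about (12.9, 8.8) and moved to about (10.8, 6.4).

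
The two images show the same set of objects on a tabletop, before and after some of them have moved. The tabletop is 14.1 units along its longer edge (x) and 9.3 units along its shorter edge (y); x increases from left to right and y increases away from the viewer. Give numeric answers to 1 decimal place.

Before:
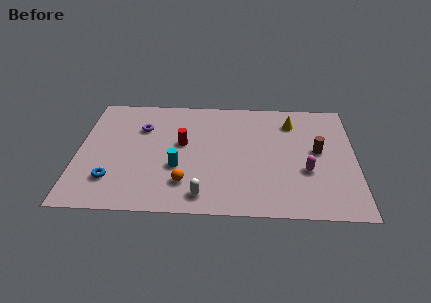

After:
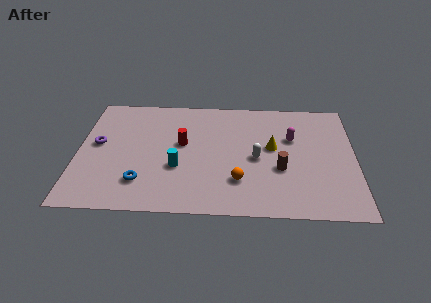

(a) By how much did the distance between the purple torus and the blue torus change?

-0.7

The distance was about 4.4 in the first image and 3.7 in the second, so they moved 0.7 units closer together.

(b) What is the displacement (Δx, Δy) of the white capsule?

(2.7, 3.0)

From the two frames, the white capsule sits at roughly (6.4, 1.3) before and (9.1, 4.3) after.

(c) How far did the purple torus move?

2.6

From (3.2, 6.5) to (1.0, 5.1), the purple torus covered √(2.2² + 1.4²) ≈ 2.6 units.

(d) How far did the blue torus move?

1.5

From (1.8, 2.3) to (3.3, 2.2), the blue torus covered √(1.5² + 0.1²) ≈ 1.5 units.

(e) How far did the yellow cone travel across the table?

2.3

The yellow cone was near (10.9, 7.3) before and (9.9, 5.2) after, so it travelled √(1.0² + 2.1²) ≈ 2.3 units.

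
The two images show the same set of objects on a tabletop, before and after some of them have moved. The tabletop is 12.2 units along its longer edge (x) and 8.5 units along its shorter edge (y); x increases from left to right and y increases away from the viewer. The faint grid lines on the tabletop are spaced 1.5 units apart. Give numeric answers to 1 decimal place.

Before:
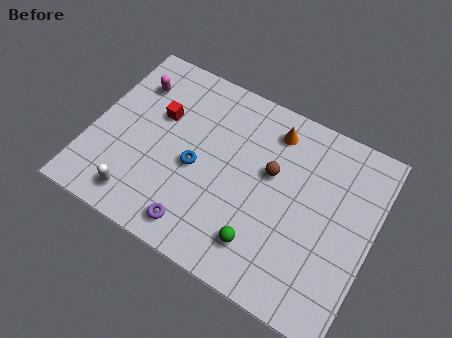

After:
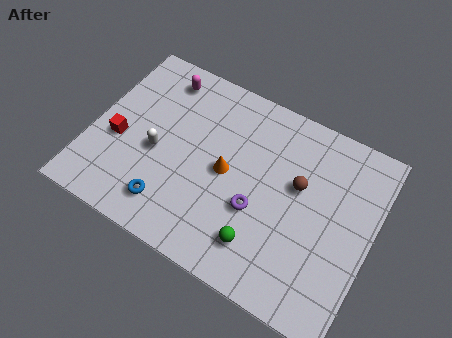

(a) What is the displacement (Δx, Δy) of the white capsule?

(0.4, 2.4)

The white capsule was at about (2.5, 1.3) and moved to about (2.9, 3.7).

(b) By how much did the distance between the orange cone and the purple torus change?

-4.5

The distance was about 6.3 in the first image and 1.8 in the second, so they moved 4.5 units closer together.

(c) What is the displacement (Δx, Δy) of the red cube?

(-1.5, -1.9)

From the two frames, the red cube sits at roughly (2.7, 5.4) before and (1.2, 3.5) after.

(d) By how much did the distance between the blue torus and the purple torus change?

+1.3

Before: roughly 2.6 units apart; after: 3.9. That's 1.3 units further apart.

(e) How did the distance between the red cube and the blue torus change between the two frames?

+0.7

The distance was about 2.5 in the first image and 3.2 in the second, so they moved 0.7 units further apart.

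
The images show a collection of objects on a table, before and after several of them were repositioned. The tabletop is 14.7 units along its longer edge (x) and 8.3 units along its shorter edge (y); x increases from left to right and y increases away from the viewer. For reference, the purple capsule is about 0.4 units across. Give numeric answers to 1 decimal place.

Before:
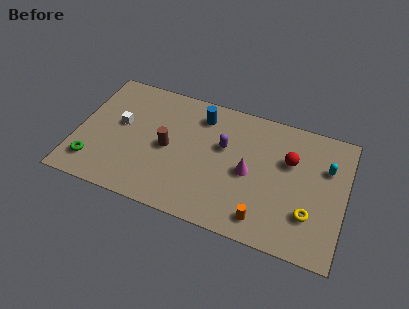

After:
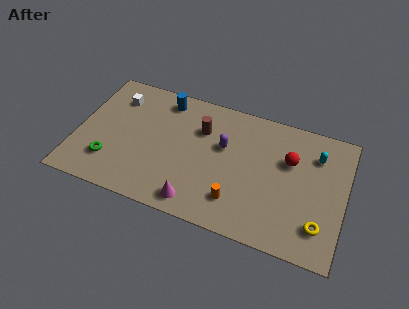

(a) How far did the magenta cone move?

3.8

The magenta cone moved from about (9.5, 3.9) to (6.9, 1.1), a distance of √(2.6² + 2.8²) ≈ 3.8.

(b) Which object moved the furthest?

the magenta cone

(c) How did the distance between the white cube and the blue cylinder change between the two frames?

-2.0

They were about 4.7 units apart before and 2.7 after — 2.0 units closer together.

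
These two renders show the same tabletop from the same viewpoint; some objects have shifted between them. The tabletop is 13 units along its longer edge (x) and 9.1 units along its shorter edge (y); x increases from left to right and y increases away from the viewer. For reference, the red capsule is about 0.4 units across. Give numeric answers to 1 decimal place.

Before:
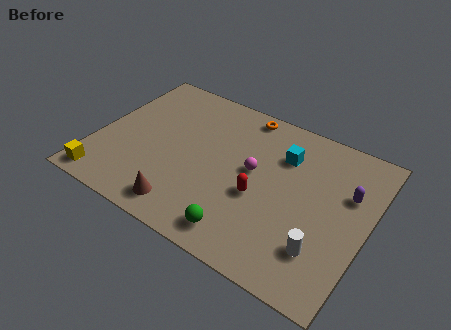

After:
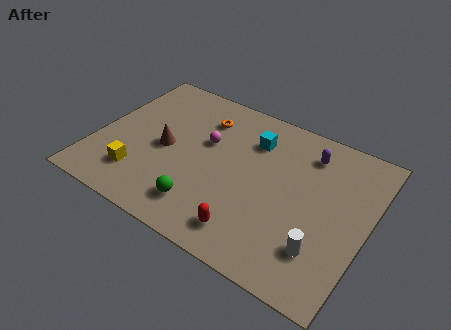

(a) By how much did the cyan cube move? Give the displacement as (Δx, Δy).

(-1.5, 0.2)

The cyan cube was at about (8.7, 6.6) and moved to about (7.2, 6.8).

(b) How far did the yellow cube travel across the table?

1.9

The yellow cube was near (0.9, 1.0) before and (2.4, 2.1) after, so it travelled √(1.5² + 1.1²) ≈ 1.9 units.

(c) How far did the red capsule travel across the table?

2.2

The red capsule moved from about (8.0, 3.7) to (7.9, 1.5), a distance of √(0.1² + 2.2²) ≈ 2.2.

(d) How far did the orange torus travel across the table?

2.2

The orange torus was near (6.5, 8.2) before and (4.7, 7.0) after, so it travelled √(1.8² + 1.2²) ≈ 2.2 units.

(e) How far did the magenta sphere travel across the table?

2.5

From (7.5, 5.0) to (5.1, 5.6), the magenta sphere covered √(2.4² + 0.6²) ≈ 2.5 units.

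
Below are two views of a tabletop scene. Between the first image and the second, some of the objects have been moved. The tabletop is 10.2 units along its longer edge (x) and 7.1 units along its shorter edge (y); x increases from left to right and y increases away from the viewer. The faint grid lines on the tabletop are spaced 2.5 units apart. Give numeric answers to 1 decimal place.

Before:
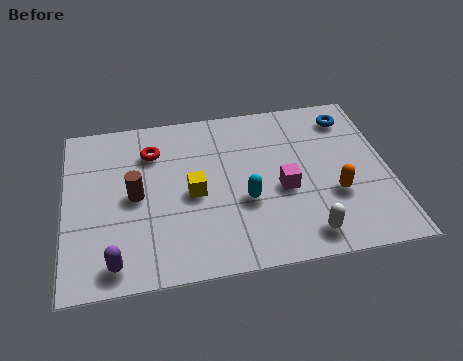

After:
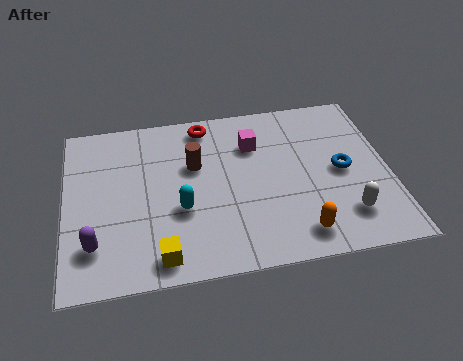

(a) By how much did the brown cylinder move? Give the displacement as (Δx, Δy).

(1.9, 1.0)

The brown cylinder was at about (2.2, 3.5) and moved to about (4.1, 4.5).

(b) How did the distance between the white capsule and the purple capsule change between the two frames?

+1.9

They were about 5.9 units apart before and 7.8 after — 1.9 units further apart.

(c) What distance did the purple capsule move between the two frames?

1.0

From (1.5, 0.9) to (0.9, 1.7), the purple capsule covered √(0.6² + 0.8²) ≈ 1.0 units.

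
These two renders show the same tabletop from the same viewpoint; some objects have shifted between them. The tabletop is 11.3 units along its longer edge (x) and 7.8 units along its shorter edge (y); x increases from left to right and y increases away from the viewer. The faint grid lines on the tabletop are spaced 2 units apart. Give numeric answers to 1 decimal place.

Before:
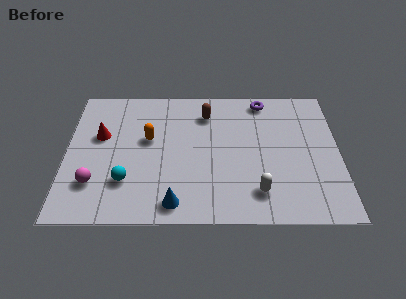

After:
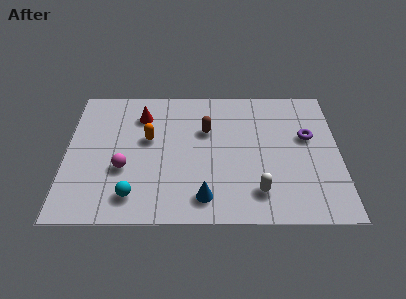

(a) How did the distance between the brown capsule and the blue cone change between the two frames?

-1.5

Before: roughly 5.3 units apart; after: 3.8. That's 1.5 units closer together.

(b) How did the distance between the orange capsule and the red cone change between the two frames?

-0.6

Before: roughly 2.0 units apart; after: 1.4. That's 0.6 units closer together.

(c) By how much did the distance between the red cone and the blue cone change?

+0.5

The distance was about 4.9 in the first image and 5.4 in the second, so they moved 0.5 units further apart.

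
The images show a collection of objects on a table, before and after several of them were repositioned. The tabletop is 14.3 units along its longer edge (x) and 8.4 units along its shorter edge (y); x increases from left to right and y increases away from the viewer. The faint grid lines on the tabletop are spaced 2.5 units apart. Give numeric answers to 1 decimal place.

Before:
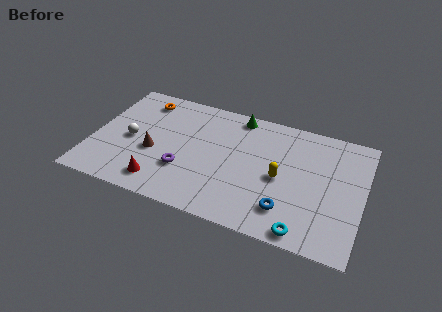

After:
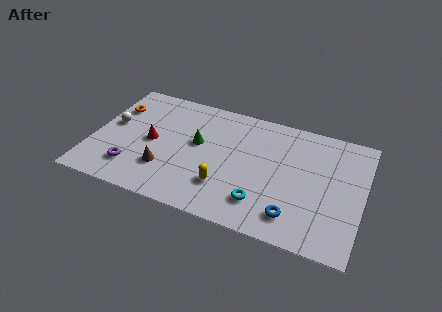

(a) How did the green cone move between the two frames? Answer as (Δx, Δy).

(-1.9, -2.7)

The green cone was at about (7.4, 7.5) and moved to about (5.5, 4.8).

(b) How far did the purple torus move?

2.8

The purple torus moved from about (5.0, 2.7) to (2.3, 1.9), a distance of √(2.7² + 0.8²) ≈ 2.8.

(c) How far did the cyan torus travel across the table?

2.5

The cyan torus moved from about (11.5, 0.8) to (9.2, 1.9), a distance of √(2.3² + 1.1²) ≈ 2.5.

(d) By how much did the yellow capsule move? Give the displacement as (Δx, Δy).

(-2.8, -1.6)

The yellow capsule started near (10.0, 3.9) and ended near (7.2, 2.3).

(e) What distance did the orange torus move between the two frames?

1.7

The orange torus was near (2.3, 7.0) before and (0.9, 6.0) after, so it travelled √(1.4² + 1.0²) ≈ 1.7 units.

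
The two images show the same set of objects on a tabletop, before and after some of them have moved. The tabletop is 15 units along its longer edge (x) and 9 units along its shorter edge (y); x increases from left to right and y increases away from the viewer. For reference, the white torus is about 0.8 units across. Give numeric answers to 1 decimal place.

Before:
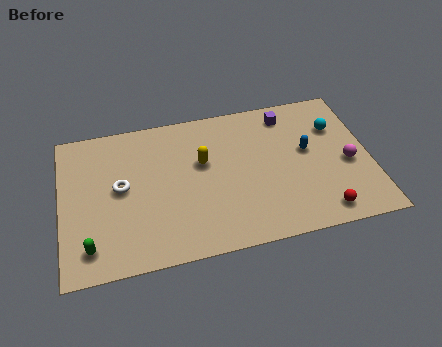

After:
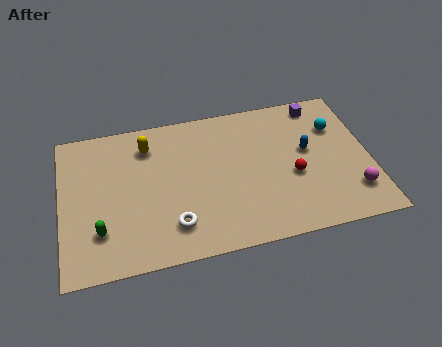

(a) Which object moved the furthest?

the white torus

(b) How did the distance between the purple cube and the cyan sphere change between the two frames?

-0.9

The distance was about 2.6 in the first image and 1.7 in the second, so they moved 0.9 units closer together.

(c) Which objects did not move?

the cyan sphere and the blue capsule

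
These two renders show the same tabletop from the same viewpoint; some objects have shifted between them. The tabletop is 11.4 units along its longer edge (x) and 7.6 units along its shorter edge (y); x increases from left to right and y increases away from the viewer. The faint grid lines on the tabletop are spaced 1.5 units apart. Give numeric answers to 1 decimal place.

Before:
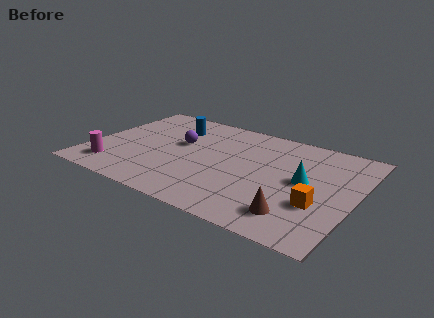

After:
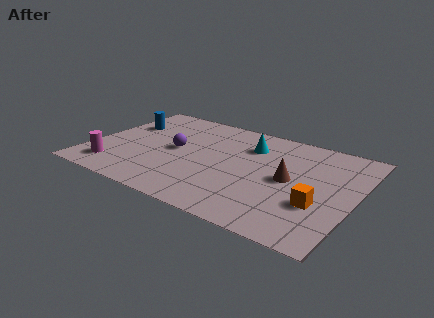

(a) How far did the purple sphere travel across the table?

0.6

The purple sphere was near (3.7, 4.5) before and (3.6, 3.9) after, so it travelled √(0.1² + 0.6²) ≈ 0.6 units.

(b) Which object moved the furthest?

the cyan cone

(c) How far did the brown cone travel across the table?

2.4

The brown cone moved from about (9.2, 1.5) to (8.6, 3.8), a distance of √(0.6² + 2.3²) ≈ 2.4.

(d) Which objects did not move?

the magenta cylinder and the orange cube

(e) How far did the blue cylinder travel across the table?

2.2

The blue cylinder was near (3.2, 5.7) before and (1.1, 5.1) after, so it travelled √(2.1² + 0.6²) ≈ 2.2 units.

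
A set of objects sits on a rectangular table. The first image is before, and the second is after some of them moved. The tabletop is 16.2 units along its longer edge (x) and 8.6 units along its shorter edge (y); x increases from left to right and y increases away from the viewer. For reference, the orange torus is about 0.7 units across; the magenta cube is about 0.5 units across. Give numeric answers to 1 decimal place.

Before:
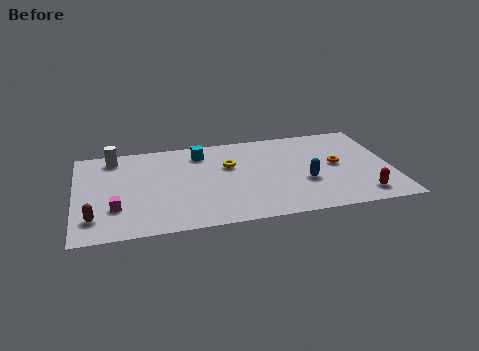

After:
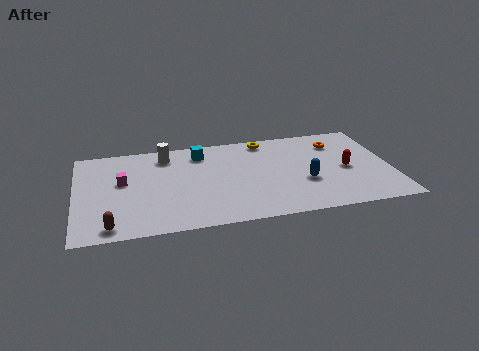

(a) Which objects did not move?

the cyan cube and the blue capsule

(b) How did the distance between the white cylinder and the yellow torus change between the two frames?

-1.0

They were about 6.2 units apart before and 5.2 after — 1.0 units closer together.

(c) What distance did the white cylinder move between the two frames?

2.7

From (2.0, 7.4) to (4.7, 7.1), the white cylinder covered √(2.7² + 0.3²) ≈ 2.7 units.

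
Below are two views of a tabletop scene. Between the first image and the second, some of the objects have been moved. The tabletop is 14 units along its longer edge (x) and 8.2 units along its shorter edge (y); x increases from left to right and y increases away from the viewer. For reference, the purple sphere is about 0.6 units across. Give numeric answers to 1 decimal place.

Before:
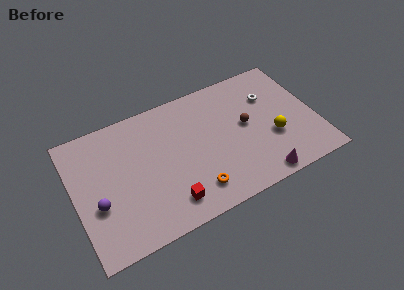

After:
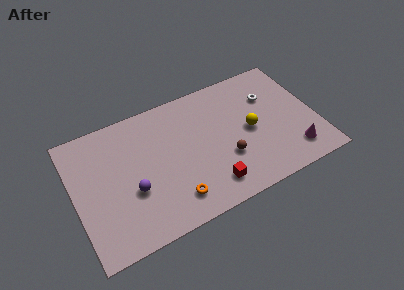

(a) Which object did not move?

the white torus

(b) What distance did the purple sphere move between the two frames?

2.0

The purple sphere was near (1.2, 3.1) before and (3.2, 3.1) after, so it travelled √(2.0² + 0.0²) ≈ 2.0 units.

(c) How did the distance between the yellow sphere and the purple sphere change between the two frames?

-3.1

Before: roughly 10.2 units apart; after: 7.1. That's 3.1 units closer together.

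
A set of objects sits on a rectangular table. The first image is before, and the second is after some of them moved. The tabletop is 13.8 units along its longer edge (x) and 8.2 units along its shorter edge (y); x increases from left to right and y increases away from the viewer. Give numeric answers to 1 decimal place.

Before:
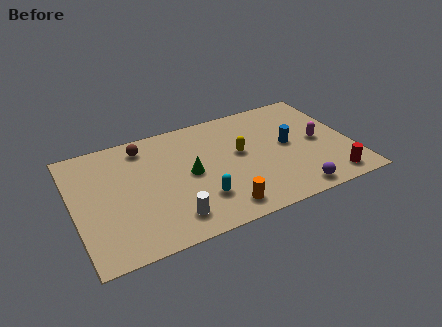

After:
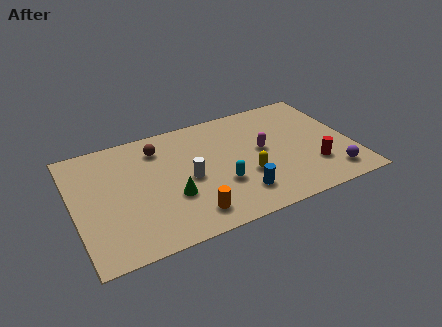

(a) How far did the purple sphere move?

2.1

The purple sphere was near (10.5, 0.9) before and (12.5, 1.4) after, so it travelled √(2.0² + 0.5²) ≈ 2.1 units.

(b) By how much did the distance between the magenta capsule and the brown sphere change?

-3.6

Before: roughly 9.0 units apart; after: 5.4. That's 3.6 units closer together.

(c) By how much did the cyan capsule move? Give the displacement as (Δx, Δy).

(1.1, 0.6)

The cyan capsule started near (6.0, 2.2) and ended near (7.1, 2.8).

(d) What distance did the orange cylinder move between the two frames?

1.5

From (6.9, 1.2) to (5.4, 1.4), the orange cylinder covered √(1.5² + 0.2²) ≈ 1.5 units.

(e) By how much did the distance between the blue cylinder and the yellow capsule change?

-1.2

They were about 2.4 units apart before and 1.2 after — 1.2 units closer together.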